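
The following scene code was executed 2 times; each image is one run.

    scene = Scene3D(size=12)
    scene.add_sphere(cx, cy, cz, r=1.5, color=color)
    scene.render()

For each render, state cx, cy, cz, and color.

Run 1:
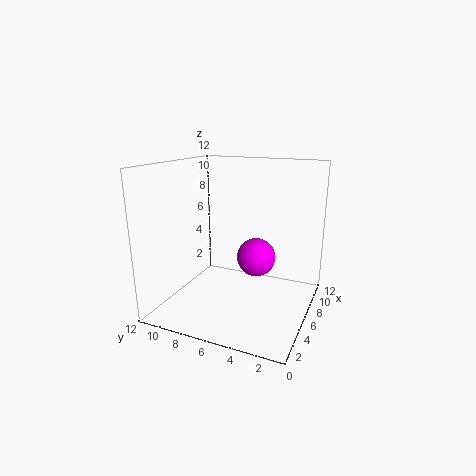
cx = 5, cy = 4, cz = 5, color = 'magenta'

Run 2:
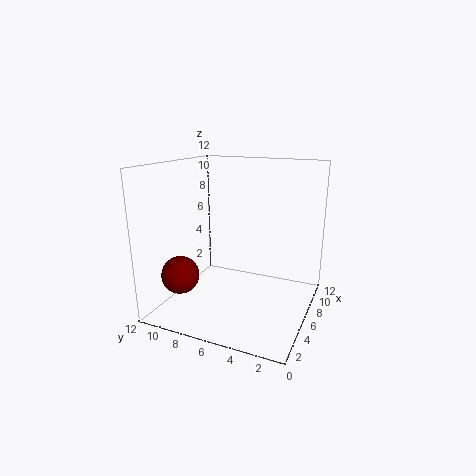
cx = 2.5, cy = 9.5, cz = 3.5, color = 'maroon'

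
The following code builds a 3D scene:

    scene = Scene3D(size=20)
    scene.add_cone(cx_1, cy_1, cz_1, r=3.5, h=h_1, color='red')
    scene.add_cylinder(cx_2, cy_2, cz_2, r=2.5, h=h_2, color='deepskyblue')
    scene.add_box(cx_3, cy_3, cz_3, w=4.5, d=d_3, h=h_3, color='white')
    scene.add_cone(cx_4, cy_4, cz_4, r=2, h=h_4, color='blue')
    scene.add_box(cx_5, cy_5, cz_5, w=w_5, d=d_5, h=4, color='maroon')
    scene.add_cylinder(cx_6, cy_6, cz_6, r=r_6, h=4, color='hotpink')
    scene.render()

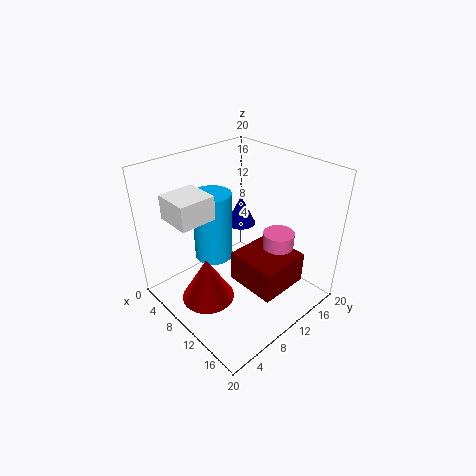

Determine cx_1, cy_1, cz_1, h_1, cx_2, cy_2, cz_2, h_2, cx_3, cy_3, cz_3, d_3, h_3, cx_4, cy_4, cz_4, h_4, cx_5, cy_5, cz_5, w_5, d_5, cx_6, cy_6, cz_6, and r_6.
cx_1 = 10.5; cy_1 = 4; cz_1 = 3.5; h_1 = 6; cx_2 = 9; cy_2 = 6.5; cz_2 = 8.5; h_2 = 9; cx_3 = 7; cy_3 = 0.5; cz_3 = 15.5; d_3 = 4.5; h_3 = 3; cx_4 = 9; cy_4 = 11.5; cz_4 = 11.5; h_4 = 4; cx_5 = 12.5; cy_5 = 6.5; cz_5 = 6.5; w_5 = 6.5; d_5 = 6.5; cx_6 = 15.5; cy_6 = 12; cz_6 = 8.5; r_6 = 2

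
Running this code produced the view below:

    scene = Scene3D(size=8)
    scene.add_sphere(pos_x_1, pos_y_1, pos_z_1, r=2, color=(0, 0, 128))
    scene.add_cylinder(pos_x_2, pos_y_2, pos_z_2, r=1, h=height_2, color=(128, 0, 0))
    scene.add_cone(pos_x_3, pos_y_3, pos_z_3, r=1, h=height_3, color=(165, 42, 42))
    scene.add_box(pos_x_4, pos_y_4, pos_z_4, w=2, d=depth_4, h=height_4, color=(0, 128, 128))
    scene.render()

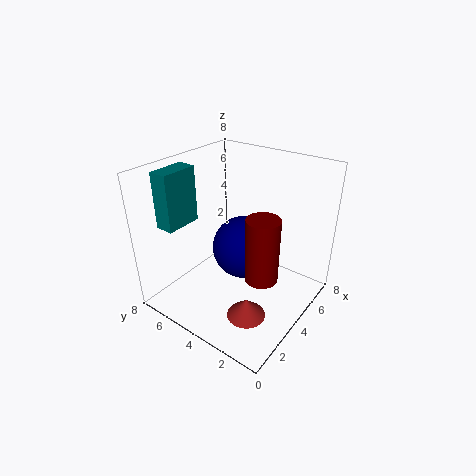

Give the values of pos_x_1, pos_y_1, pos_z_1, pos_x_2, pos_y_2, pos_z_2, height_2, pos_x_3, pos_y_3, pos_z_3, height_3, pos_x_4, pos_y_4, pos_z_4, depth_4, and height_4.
pos_x_1 = 6, pos_y_1 = 5, pos_z_1 = 2, pos_x_2 = 5, pos_y_2 = 3, pos_z_2 = 1, height_2 = 4, pos_x_3 = 2, pos_y_3 = 2, pos_z_3 = 1, height_3 = 1, pos_x_4 = 1, pos_y_4 = 6, pos_z_4 = 5, depth_4 = 1, height_4 = 3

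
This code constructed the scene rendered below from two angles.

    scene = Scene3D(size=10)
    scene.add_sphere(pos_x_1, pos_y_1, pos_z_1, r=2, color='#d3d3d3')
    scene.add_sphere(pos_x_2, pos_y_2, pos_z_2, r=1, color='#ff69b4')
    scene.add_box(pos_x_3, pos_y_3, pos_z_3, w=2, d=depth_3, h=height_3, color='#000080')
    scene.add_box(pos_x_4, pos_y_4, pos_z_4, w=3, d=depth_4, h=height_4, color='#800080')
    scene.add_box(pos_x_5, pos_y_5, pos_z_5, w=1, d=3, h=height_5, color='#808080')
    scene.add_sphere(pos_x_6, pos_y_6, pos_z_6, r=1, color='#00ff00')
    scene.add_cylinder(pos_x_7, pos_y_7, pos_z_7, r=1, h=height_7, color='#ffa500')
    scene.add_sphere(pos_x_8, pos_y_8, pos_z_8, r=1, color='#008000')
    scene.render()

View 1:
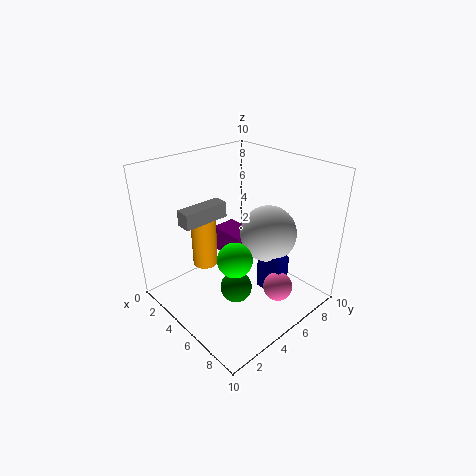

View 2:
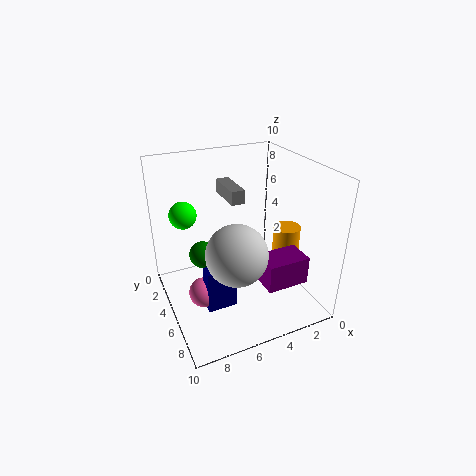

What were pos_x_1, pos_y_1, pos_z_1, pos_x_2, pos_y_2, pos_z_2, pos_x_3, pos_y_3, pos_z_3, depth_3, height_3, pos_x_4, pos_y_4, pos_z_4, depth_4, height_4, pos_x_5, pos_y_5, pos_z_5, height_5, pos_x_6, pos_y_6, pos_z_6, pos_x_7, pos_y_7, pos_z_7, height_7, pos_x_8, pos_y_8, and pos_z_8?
pos_x_1 = 6; pos_y_1 = 7; pos_z_1 = 5; pos_x_2 = 8; pos_y_2 = 6; pos_z_2 = 2; pos_x_3 = 6; pos_y_3 = 6; pos_z_3 = 1; depth_3 = 1; height_3 = 3; pos_x_4 = 1; pos_y_4 = 6; pos_z_4 = 2; depth_4 = 2; height_4 = 2; pos_x_5 = 4; pos_y_5 = 1; pos_z_5 = 7; height_5 = 1; pos_x_6 = 8; pos_y_6 = 2; pos_z_6 = 6; pos_x_7 = 1; pos_y_7 = 5; pos_z_7 = 1; height_7 = 4; pos_x_8 = 7; pos_y_8 = 3; pos_z_8 = 3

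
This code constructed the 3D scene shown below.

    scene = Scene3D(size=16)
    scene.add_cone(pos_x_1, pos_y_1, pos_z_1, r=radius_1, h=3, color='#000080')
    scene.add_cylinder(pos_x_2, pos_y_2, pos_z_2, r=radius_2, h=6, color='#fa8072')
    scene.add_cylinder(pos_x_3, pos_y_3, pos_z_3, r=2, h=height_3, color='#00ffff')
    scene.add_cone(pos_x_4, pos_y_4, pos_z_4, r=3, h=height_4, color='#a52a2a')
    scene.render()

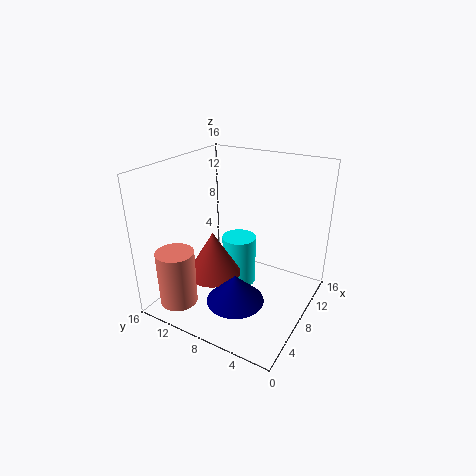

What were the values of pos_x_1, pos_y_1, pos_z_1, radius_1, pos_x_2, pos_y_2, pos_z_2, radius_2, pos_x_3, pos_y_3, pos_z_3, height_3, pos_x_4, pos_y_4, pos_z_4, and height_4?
pos_x_1 = 4
pos_y_1 = 6
pos_z_1 = 3
radius_1 = 3
pos_x_2 = 2
pos_y_2 = 12
pos_z_2 = 2
radius_2 = 2
pos_x_3 = 10
pos_y_3 = 9
pos_z_3 = 1
height_3 = 6
pos_x_4 = 6
pos_y_4 = 10
pos_z_4 = 4
height_4 = 5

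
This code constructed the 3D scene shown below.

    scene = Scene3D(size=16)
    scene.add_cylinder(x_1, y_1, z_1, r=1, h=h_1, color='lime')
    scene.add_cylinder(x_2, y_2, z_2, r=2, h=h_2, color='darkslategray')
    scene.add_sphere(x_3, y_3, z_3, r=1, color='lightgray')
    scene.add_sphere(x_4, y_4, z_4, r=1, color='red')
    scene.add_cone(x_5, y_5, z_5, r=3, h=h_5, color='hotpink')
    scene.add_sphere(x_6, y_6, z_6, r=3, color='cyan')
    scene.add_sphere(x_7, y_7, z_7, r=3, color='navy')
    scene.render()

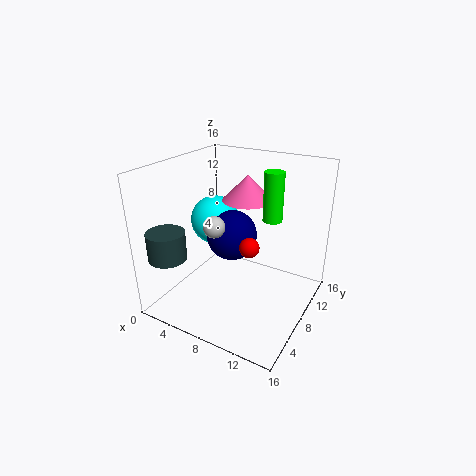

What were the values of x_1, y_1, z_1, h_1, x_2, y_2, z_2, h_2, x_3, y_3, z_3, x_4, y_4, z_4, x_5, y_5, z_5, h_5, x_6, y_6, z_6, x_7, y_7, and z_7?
x_1 = 12
y_1 = 8
z_1 = 11
h_1 = 5
x_2 = 3
y_2 = 2
z_2 = 7
h_2 = 3
x_3 = 9
y_3 = 2
z_3 = 12
x_4 = 11
y_4 = 5
z_4 = 9
x_5 = 7
y_5 = 12
z_5 = 11
h_5 = 3
x_6 = 3
y_6 = 11
z_6 = 8
x_7 = 6
y_7 = 10
z_7 = 7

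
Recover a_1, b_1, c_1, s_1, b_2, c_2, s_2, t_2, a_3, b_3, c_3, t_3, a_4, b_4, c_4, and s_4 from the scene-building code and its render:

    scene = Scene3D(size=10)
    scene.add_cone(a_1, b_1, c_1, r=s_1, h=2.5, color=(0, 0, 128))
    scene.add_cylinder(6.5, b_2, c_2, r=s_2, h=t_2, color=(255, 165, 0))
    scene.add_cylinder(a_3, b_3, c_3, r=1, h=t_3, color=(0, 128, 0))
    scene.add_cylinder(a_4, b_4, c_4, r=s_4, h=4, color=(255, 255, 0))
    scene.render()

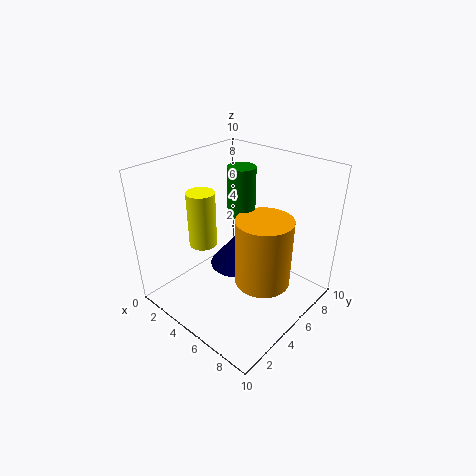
a_1 = 4, b_1 = 6, c_1 = 2, s_1 = 2, b_2 = 6, c_2 = 1.5, s_2 = 2, t_2 = 5, a_3 = 4, b_3 = 6.5, c_3 = 6, t_3 = 3.5, a_4 = 2.5, b_4 = 4, c_4 = 4, s_4 = 1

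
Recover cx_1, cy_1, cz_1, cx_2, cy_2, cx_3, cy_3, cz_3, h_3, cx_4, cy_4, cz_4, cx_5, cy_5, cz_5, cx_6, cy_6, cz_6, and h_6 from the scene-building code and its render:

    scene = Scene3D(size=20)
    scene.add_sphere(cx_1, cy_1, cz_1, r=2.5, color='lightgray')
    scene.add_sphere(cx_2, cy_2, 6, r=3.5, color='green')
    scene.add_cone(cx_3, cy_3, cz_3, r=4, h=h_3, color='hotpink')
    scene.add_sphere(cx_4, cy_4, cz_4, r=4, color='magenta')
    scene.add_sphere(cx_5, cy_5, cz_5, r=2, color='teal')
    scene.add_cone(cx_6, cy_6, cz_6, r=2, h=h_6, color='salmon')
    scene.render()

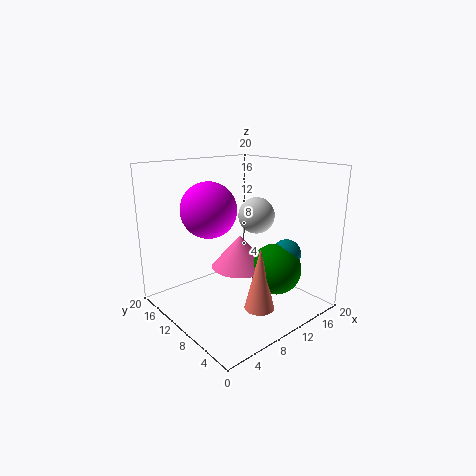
cx_1 = 12.5; cy_1 = 9; cz_1 = 13; cx_2 = 13; cy_2 = 5.5; cx_3 = 10; cy_3 = 9.5; cz_3 = 6; h_3 = 4.5; cx_4 = 8; cy_4 = 14; cz_4 = 13.5; cx_5 = 14.5; cy_5 = 5; cz_5 = 8; cx_6 = 9.5; cy_6 = 5; cz_6 = 1.5; h_6 = 8.5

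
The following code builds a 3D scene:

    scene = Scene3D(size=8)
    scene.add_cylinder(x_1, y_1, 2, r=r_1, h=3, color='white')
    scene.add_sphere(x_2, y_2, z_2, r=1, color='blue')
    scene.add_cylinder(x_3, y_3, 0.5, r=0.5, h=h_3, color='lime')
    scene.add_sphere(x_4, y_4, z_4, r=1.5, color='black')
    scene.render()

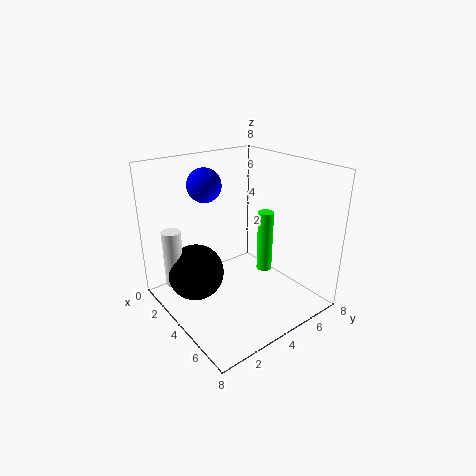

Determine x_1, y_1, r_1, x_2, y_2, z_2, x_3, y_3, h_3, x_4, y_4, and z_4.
x_1 = 3
y_1 = 0.5
r_1 = 0.5
x_2 = 1.5
y_2 = 3.5
z_2 = 6.5
x_3 = 3
y_3 = 7
h_3 = 4
x_4 = 3.5
y_4 = 1.5
z_4 = 2.5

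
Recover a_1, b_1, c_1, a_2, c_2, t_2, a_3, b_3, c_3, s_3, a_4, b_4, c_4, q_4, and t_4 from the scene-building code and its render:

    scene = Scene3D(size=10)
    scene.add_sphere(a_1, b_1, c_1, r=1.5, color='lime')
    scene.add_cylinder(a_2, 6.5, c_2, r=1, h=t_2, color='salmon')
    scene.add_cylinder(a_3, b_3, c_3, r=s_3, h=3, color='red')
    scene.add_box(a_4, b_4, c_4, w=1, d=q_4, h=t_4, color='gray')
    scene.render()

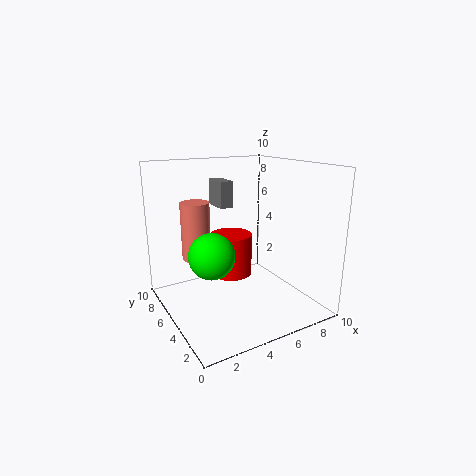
a_1 = 2.5, b_1 = 4, c_1 = 4.5, a_2 = 2.5, c_2 = 3.5, t_2 = 4, a_3 = 5, b_3 = 6, c_3 = 2, s_3 = 1.5, a_4 = 5, b_4 = 7.5, c_4 = 6.5, q_4 = 2, t_4 = 2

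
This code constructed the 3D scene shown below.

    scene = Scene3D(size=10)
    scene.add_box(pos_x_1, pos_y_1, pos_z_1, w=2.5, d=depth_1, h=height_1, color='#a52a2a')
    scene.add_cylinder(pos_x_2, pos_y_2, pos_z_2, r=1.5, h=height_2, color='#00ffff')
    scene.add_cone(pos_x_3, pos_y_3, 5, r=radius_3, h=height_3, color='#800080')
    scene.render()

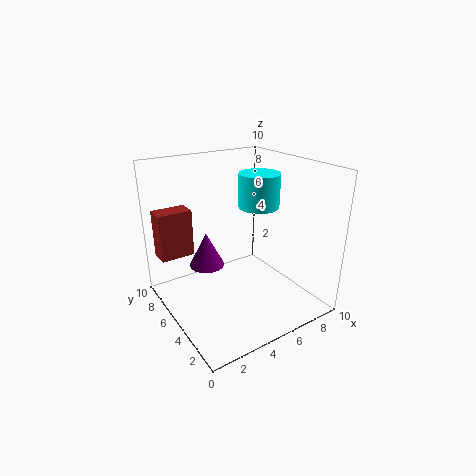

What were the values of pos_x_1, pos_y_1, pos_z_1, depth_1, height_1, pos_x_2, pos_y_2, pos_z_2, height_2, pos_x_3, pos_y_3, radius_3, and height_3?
pos_x_1 = 0.5
pos_y_1 = 8
pos_z_1 = 3
depth_1 = 1.5
height_1 = 3.5
pos_x_2 = 7.5
pos_y_2 = 6
pos_z_2 = 6.5
height_2 = 2.5
pos_x_3 = 1.5
pos_y_3 = 3
radius_3 = 1
height_3 = 2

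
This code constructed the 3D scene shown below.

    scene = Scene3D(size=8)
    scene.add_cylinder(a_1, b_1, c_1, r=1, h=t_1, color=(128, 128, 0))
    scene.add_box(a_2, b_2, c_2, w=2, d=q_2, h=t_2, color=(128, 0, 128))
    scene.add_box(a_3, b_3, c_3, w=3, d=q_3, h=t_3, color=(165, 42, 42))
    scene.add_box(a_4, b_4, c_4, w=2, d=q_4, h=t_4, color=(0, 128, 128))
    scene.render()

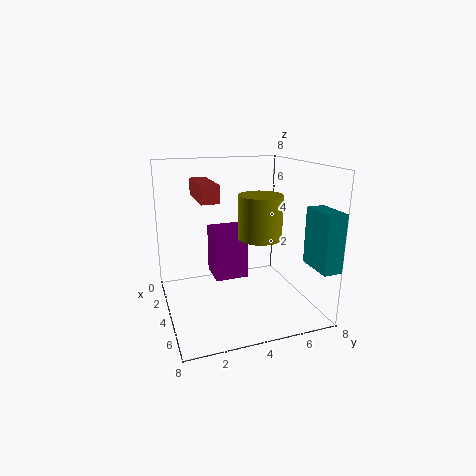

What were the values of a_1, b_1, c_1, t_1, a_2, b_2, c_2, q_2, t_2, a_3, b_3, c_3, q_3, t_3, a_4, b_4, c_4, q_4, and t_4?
a_1 = 7
b_1 = 4
c_1 = 5
t_1 = 2
a_2 = 1
b_2 = 3
c_2 = 1
q_2 = 2
t_2 = 3
a_3 = 1
b_3 = 2
c_3 = 6
q_3 = 1
t_3 = 1
a_4 = 6
b_4 = 7
c_4 = 3
q_4 = 1
t_4 = 3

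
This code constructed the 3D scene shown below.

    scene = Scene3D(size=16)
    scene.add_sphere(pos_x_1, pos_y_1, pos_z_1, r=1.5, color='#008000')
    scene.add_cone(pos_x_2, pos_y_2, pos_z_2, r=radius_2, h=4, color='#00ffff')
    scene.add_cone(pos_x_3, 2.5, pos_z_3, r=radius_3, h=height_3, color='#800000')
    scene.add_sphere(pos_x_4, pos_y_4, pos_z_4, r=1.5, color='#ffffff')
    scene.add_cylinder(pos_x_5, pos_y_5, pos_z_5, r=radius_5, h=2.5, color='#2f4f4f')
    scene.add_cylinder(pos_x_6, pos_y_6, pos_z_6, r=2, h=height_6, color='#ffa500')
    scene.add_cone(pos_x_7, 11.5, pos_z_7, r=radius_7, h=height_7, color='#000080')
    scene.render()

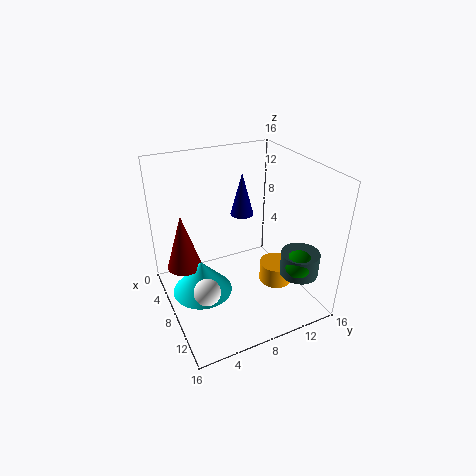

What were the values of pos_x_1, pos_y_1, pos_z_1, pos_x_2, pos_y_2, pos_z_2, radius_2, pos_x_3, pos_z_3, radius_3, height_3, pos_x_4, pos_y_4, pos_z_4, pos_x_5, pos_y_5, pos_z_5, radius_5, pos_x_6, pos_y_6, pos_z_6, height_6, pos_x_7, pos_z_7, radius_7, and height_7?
pos_x_1 = 14; pos_y_1 = 12; pos_z_1 = 7; pos_x_2 = 6.5; pos_y_2 = 4; pos_z_2 = 1; radius_2 = 3.5; pos_x_3 = 5; pos_z_3 = 4; radius_3 = 2; height_3 = 6.5; pos_x_4 = 9.5; pos_y_4 = 3.5; pos_z_4 = 3; pos_x_5 = 13.5; pos_y_5 = 12.5; pos_z_5 = 5.5; radius_5 = 2; pos_x_6 = 8.5; pos_y_6 = 13; pos_z_6 = 1; height_6 = 2.5; pos_x_7 = 2; pos_z_7 = 7.5; radius_7 = 1.5; height_7 = 5.5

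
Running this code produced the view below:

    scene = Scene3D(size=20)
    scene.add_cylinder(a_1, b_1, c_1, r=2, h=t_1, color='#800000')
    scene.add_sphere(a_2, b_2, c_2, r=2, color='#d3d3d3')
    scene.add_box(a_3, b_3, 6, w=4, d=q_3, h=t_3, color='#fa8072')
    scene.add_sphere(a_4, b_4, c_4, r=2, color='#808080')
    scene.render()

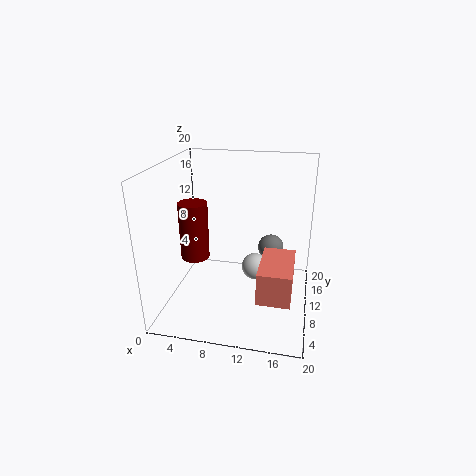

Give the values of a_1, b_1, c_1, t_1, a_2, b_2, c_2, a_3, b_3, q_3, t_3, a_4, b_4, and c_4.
a_1 = 4
b_1 = 9
c_1 = 7
t_1 = 8
a_2 = 12
b_2 = 13
c_2 = 4
a_3 = 14
b_3 = 1
q_3 = 7
t_3 = 4
a_4 = 14
b_4 = 16
c_4 = 6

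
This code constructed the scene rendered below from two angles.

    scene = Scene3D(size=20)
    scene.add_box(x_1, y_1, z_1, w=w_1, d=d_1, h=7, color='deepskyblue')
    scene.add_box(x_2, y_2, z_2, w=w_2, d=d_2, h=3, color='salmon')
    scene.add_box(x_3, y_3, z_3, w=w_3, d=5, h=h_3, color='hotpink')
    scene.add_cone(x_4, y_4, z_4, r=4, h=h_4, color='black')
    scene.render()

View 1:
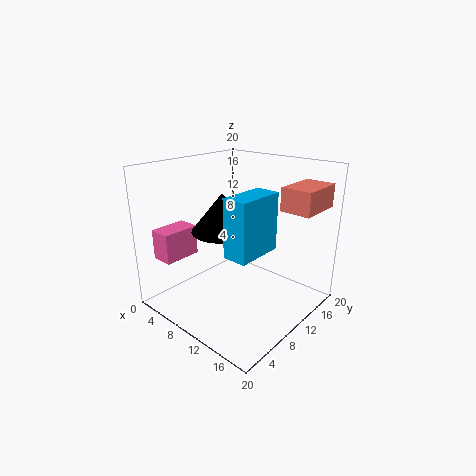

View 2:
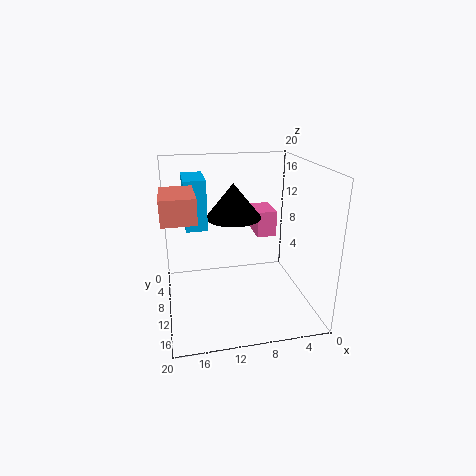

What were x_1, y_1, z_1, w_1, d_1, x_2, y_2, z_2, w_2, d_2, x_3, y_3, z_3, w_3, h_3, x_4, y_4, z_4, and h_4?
x_1 = 14
y_1 = 3
z_1 = 11
w_1 = 3
d_1 = 6
x_2 = 16
y_2 = 11
z_2 = 15
w_2 = 4
d_2 = 6
x_3 = 3
y_3 = 1
z_3 = 8
w_3 = 3
h_3 = 4
x_4 = 10
y_4 = 7
z_4 = 12
h_4 = 5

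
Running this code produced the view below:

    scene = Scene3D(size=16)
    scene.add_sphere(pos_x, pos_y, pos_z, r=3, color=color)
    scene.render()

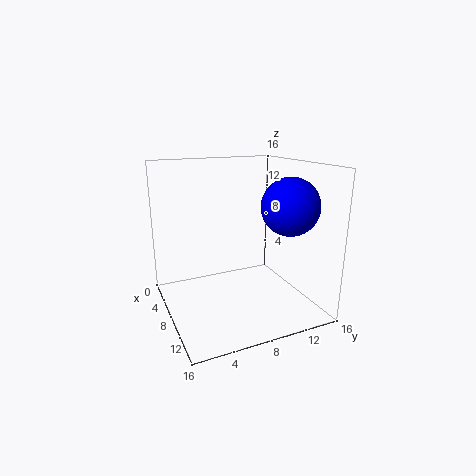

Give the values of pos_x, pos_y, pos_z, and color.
pos_x = 12, pos_y = 12, pos_z = 12, color = 'blue'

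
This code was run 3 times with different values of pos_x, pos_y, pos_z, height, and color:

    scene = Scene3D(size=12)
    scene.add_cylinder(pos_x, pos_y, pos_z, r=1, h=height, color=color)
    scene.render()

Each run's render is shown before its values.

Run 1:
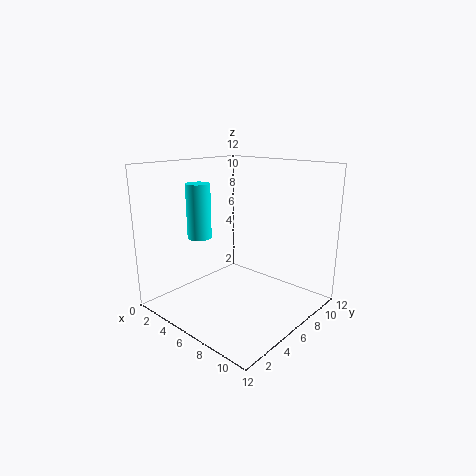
pos_x = 3.5, pos_y = 4, pos_z = 6, height = 4.5, color = 'cyan'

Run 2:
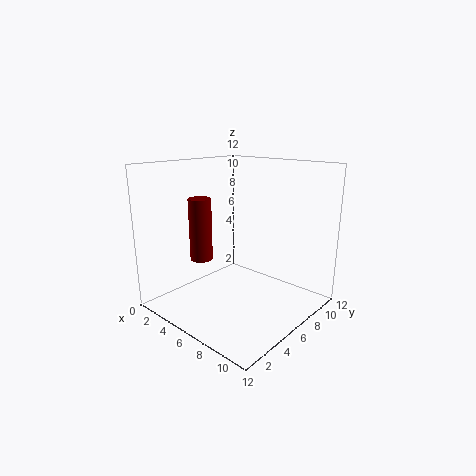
pos_x = 2.5, pos_y = 5, pos_z = 3.5, height = 5.5, color = 'maroon'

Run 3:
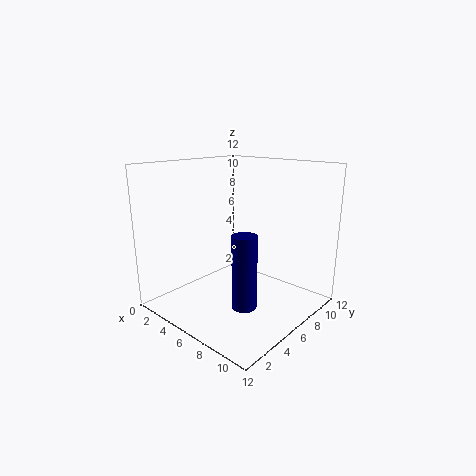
pos_x = 8, pos_y = 4.5, pos_z = 1, height = 6, color = 'navy'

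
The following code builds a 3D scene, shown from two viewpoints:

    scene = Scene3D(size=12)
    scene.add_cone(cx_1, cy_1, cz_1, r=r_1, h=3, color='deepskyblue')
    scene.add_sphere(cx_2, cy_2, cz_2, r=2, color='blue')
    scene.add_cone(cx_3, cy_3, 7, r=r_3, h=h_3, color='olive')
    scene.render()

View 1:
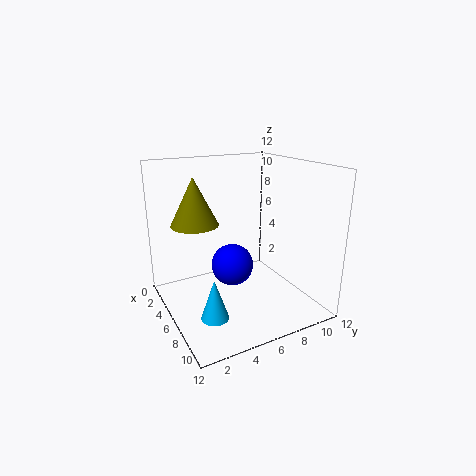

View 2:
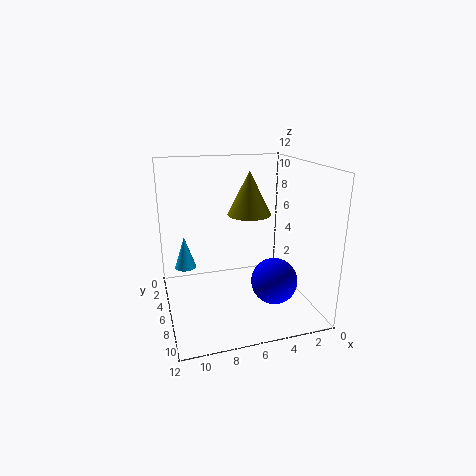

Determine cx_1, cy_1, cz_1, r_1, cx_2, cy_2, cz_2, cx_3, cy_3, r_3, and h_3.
cx_1 = 10, cy_1 = 2, cz_1 = 2, r_1 = 1, cx_2 = 3, cy_2 = 7, cz_2 = 2, cx_3 = 4, cy_3 = 3, r_3 = 2, h_3 = 4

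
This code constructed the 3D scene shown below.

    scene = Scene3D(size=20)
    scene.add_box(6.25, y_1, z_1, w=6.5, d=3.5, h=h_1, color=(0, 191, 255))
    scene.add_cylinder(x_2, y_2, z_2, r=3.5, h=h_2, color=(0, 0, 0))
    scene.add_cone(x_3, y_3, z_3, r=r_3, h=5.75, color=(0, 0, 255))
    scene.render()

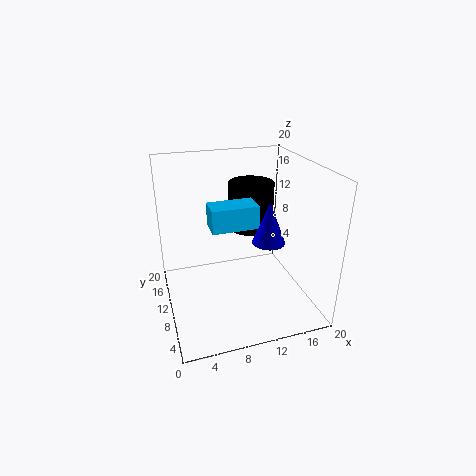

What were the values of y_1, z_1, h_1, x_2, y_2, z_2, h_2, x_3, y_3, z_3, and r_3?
y_1 = 9, z_1 = 11.5, h_1 = 3.25, x_2 = 14, y_2 = 16, z_2 = 8.5, h_2 = 7.25, x_3 = 13.75, y_3 = 8, z_3 = 9.75, r_3 = 2.25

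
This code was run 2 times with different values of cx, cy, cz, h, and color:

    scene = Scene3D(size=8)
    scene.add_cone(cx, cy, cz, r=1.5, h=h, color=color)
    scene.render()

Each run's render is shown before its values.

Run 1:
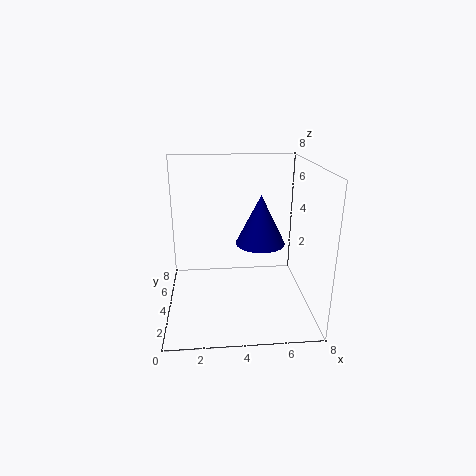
cx = 5.5
cy = 5.5
cz = 3
h = 3
color = 'navy'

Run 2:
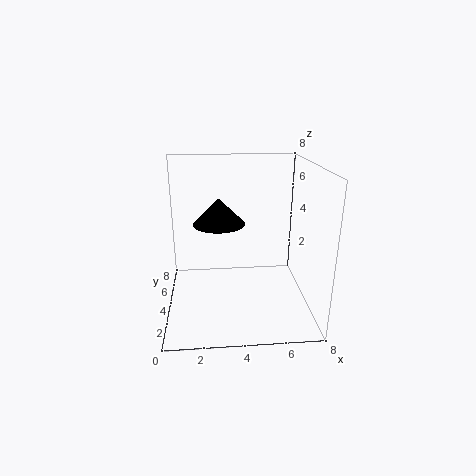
cx = 3
cy = 5
cz = 4.5
h = 1.5
color = 'black'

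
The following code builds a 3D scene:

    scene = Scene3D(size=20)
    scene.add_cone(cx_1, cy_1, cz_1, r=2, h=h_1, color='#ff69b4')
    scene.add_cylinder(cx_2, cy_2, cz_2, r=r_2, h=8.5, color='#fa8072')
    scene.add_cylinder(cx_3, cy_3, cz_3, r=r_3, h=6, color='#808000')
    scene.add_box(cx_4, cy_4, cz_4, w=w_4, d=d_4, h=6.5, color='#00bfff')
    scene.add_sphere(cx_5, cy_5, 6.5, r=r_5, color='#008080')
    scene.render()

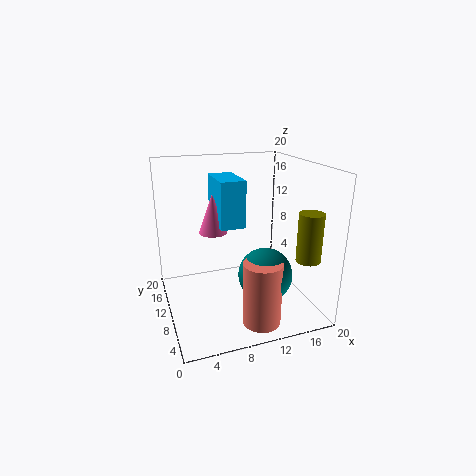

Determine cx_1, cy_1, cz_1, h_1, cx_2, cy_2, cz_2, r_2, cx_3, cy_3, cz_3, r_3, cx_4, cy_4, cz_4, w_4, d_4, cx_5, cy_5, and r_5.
cx_1 = 7; cy_1 = 12; cz_1 = 10.5; h_1 = 5.5; cx_2 = 11; cy_2 = 3.5; cz_2 = 0.5; r_2 = 2.5; cx_3 = 16; cy_3 = 1.5; cz_3 = 9.5; r_3 = 1.5; cx_4 = 7.5; cy_4 = 9.5; cz_4 = 11.5; w_4 = 3.5; d_4 = 6.5; cx_5 = 12; cy_5 = 5; r_5 = 3.5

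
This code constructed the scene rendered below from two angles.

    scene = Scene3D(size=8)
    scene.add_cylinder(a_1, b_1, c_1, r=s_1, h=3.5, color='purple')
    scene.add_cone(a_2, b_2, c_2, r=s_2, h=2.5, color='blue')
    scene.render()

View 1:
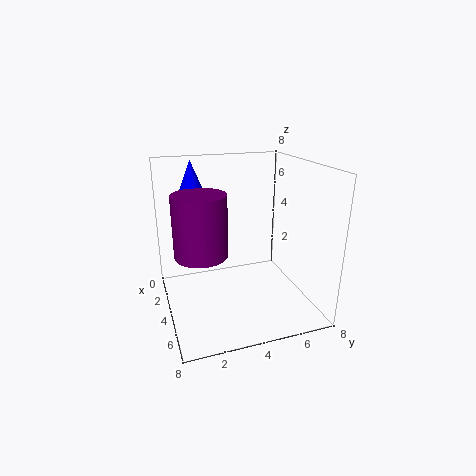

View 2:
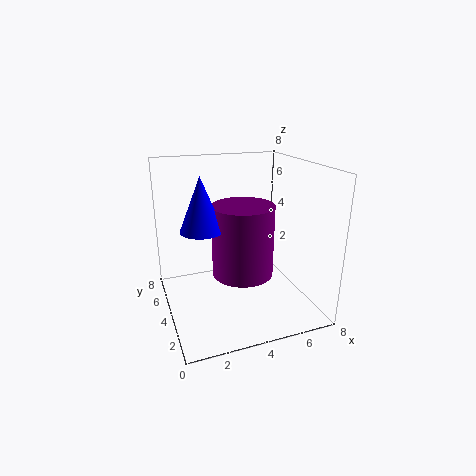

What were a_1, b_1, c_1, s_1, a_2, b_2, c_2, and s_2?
a_1 = 3.5
b_1 = 2
c_1 = 3
s_1 = 1.5
a_2 = 1.5
b_2 = 2
c_2 = 5.5
s_2 = 1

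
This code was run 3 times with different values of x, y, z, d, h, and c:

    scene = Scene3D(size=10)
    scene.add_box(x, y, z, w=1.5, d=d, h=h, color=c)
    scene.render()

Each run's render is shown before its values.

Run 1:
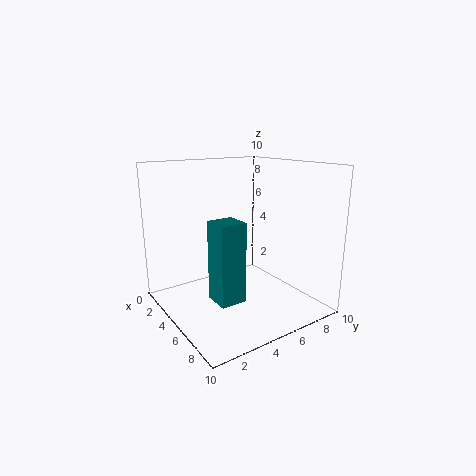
x = 8, y = 1, z = 3, d = 1.5, h = 4.5, c = 'teal'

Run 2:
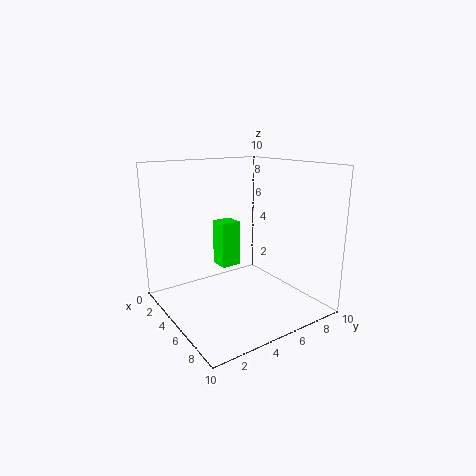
x = 1.5, y = 5, z = 2, d = 1.5, h = 3.5, c = 'lime'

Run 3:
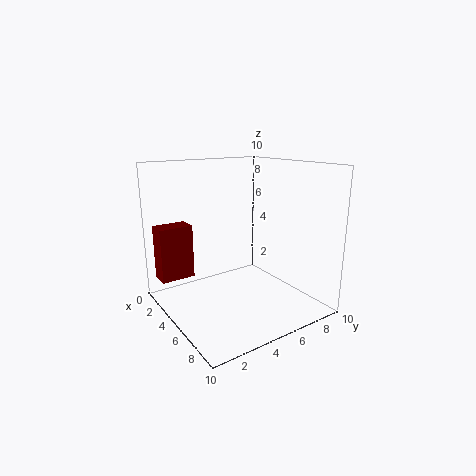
x = 0.5, y = 0.5, z = 1.5, d = 2.5, h = 4, c = 'maroon'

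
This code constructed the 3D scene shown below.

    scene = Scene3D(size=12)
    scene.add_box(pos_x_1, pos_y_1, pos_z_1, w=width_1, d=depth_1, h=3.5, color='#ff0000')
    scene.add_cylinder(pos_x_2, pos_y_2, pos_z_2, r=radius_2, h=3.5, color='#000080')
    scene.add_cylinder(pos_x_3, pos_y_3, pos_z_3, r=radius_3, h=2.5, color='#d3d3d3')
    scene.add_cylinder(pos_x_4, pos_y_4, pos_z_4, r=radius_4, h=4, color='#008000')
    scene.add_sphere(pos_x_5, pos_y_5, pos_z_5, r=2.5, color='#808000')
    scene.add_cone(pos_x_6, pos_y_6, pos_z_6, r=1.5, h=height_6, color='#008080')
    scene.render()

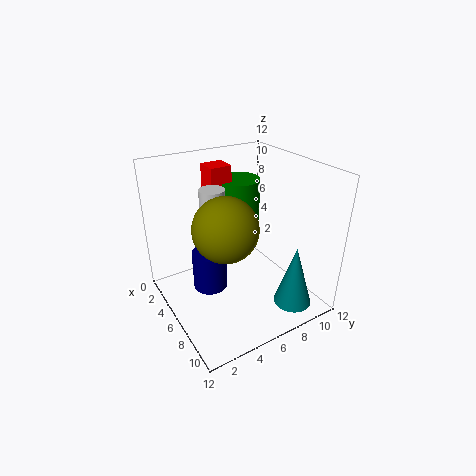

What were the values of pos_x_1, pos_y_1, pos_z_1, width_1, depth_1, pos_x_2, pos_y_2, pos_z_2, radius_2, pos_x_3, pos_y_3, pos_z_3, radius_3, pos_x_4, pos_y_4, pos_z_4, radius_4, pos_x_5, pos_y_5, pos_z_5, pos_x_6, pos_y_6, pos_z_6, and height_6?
pos_x_1 = 0.5
pos_y_1 = 5.5
pos_z_1 = 7.5
width_1 = 2
depth_1 = 2
pos_x_2 = 4.5
pos_y_2 = 4
pos_z_2 = 1
radius_2 = 1.5
pos_x_3 = 5.5
pos_y_3 = 4
pos_z_3 = 8
radius_3 = 1
pos_x_4 = 2
pos_y_4 = 8.5
pos_z_4 = 5.5
radius_4 = 2
pos_x_5 = 7.5
pos_y_5 = 4
pos_z_5 = 8
pos_x_6 = 10.5
pos_y_6 = 8.5
pos_z_6 = 1.5
height_6 = 5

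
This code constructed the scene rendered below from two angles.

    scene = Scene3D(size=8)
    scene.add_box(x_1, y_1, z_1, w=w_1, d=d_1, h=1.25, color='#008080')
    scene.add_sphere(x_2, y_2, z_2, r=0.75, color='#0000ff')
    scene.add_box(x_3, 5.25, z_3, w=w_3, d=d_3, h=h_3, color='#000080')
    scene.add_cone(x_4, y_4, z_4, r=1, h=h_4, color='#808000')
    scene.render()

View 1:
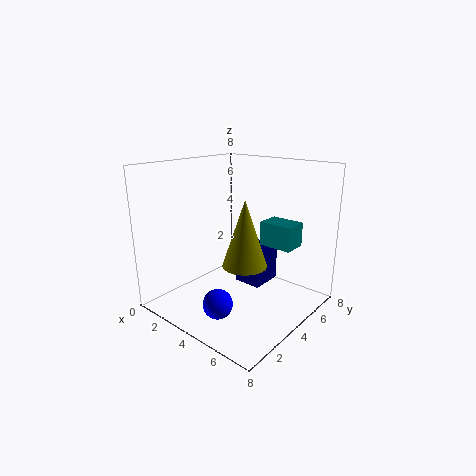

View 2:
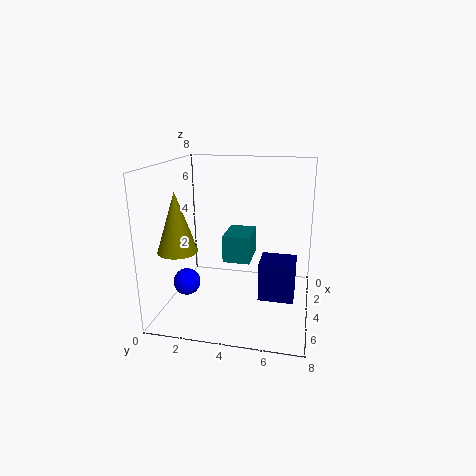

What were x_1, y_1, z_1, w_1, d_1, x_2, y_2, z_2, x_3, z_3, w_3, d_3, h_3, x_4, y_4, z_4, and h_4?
x_1 = 5.5, y_1 = 4, z_1 = 4, w_1 = 1.75, d_1 = 1.25, x_2 = 5, y_2 = 1.25, z_2 = 1.5, x_3 = 2.75, z_3 = 0.5, w_3 = 1.75, d_3 = 2, h_3 = 2.25, x_4 = 6.5, y_4 = 1.5, z_4 = 4, h_4 = 3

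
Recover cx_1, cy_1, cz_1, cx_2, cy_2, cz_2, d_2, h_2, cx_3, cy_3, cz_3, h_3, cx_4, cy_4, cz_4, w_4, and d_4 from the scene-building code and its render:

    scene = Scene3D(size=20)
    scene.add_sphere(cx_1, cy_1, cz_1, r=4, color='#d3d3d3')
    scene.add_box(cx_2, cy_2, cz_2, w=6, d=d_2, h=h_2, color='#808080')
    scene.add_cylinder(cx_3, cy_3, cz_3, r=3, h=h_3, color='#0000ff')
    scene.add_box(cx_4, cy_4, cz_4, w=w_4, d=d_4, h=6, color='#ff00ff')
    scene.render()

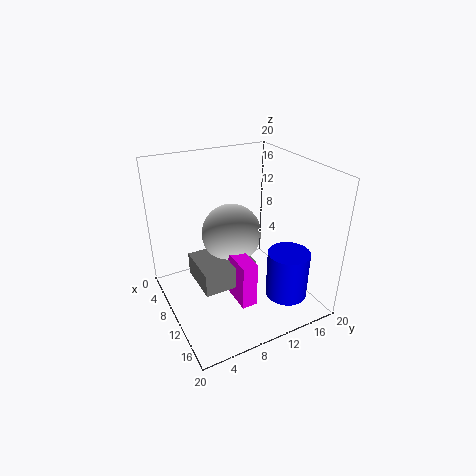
cx_1 = 10; cy_1 = 9; cz_1 = 11; cx_2 = 9; cy_2 = 3; cz_2 = 6; d_2 = 7; h_2 = 3; cx_3 = 14; cy_3 = 16; cz_3 = 1; h_3 = 7; cx_4 = 12; cy_4 = 7; cz_4 = 4; w_4 = 5; d_4 = 2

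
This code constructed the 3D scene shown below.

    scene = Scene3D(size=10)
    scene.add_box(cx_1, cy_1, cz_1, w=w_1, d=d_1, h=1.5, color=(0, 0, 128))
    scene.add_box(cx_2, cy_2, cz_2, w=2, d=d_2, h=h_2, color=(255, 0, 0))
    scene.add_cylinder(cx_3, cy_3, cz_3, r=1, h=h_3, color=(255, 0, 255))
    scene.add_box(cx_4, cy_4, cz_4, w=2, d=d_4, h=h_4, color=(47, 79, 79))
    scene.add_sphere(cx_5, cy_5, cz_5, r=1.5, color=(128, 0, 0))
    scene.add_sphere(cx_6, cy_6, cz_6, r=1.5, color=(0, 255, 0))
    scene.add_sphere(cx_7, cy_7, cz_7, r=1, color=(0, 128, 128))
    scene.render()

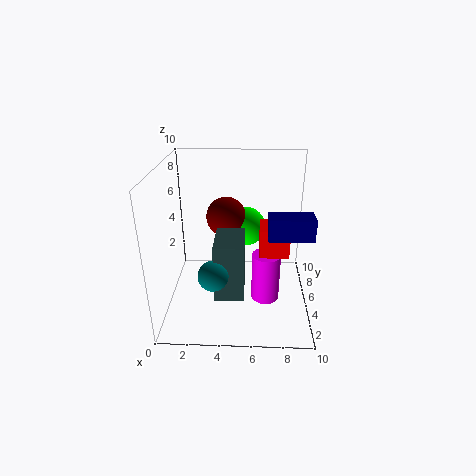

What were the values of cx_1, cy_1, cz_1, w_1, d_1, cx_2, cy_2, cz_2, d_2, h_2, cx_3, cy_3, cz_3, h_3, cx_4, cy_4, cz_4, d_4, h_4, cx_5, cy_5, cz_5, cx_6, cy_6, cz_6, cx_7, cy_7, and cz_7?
cx_1 = 7
cy_1 = 3.5
cz_1 = 5.5
w_1 = 3
d_1 = 1.5
cx_2 = 6.5
cy_2 = 4
cz_2 = 4
d_2 = 2
h_2 = 2
cx_3 = 7
cy_3 = 4.5
cz_3 = 0.5
h_3 = 3.5
cx_4 = 3.5
cy_4 = 2.5
cz_4 = 1.5
d_4 = 3
h_4 = 4
cx_5 = 4
cy_5 = 7.5
cz_5 = 5.5
cx_6 = 5.5
cy_6 = 8
cz_6 = 4.5
cx_7 = 3.5
cy_7 = 2.5
cz_7 = 3.5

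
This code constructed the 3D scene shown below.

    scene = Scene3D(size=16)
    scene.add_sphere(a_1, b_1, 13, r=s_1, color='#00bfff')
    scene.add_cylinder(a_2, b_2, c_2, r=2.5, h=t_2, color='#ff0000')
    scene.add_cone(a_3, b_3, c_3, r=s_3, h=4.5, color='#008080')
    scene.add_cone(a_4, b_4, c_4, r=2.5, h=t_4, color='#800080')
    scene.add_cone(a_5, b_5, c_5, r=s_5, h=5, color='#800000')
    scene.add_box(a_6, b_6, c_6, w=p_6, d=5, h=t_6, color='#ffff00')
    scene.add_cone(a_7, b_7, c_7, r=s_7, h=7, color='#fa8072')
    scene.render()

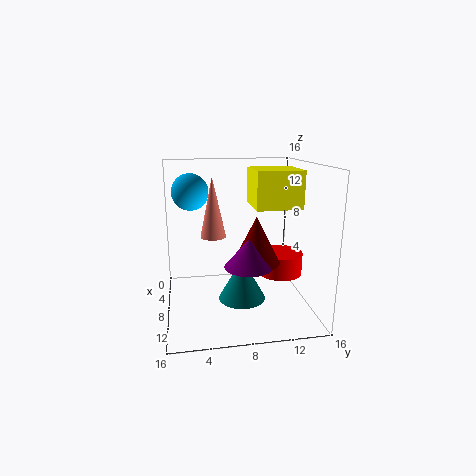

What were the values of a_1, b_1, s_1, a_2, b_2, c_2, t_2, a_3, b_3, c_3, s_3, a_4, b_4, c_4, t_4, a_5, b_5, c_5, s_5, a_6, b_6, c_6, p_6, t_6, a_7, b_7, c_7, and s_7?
a_1 = 6.5, b_1 = 3, s_1 = 2, a_2 = 8, b_2 = 13, c_2 = 3.5, t_2 = 2.5, a_3 = 10.5, b_3 = 8, c_3 = 2, s_3 = 2.5, a_4 = 11.5, b_4 = 8.5, c_4 = 6, t_4 = 3, a_5 = 10.5, b_5 = 9.5, c_5 = 6, s_5 = 2.5, a_6 = 5.5, b_6 = 9.5, c_6 = 11.5, p_6 = 5, t_6 = 4, a_7 = 5.5, b_7 = 5.5, c_7 = 7.5, s_7 = 1.5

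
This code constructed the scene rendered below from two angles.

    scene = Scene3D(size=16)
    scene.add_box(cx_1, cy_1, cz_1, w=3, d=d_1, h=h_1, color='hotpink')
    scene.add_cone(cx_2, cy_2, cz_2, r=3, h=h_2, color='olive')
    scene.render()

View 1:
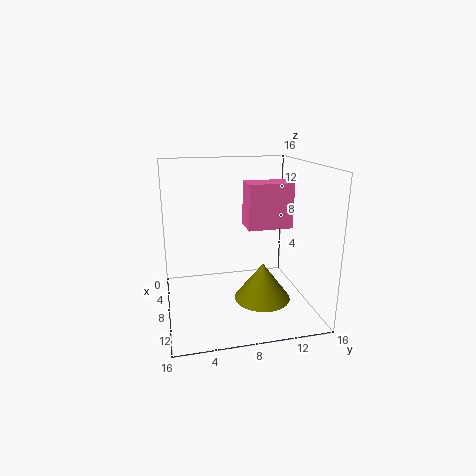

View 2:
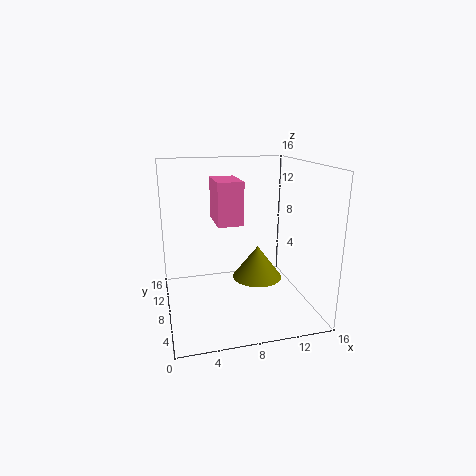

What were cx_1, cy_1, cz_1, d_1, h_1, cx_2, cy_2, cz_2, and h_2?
cx_1 = 6; cy_1 = 9; cz_1 = 9; d_1 = 5; h_1 = 5; cx_2 = 11; cy_2 = 10; cz_2 = 2; h_2 = 4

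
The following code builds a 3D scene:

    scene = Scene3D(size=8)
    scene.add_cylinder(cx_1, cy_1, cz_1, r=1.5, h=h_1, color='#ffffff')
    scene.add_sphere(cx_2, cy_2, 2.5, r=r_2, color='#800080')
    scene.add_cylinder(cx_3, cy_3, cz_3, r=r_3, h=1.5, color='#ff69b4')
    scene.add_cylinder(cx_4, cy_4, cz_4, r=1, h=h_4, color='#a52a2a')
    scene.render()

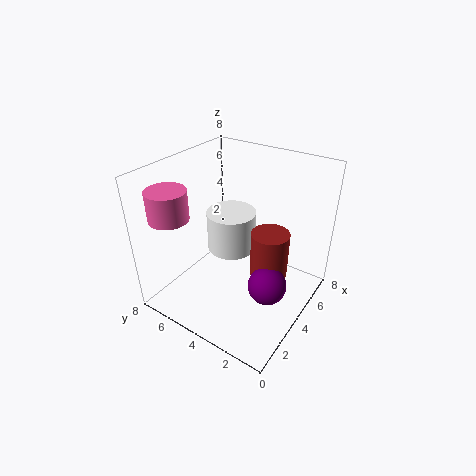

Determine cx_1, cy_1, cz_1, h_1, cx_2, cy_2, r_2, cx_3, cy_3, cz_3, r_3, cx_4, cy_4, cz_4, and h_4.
cx_1 = 5.5
cy_1 = 5.5
cz_1 = 2
h_1 = 2.5
cx_2 = 3
cy_2 = 1.5
r_2 = 1
cx_3 = 1
cy_3 = 6
cz_3 = 6
r_3 = 1
cx_4 = 4
cy_4 = 2
cz_4 = 2.5
h_4 = 2.5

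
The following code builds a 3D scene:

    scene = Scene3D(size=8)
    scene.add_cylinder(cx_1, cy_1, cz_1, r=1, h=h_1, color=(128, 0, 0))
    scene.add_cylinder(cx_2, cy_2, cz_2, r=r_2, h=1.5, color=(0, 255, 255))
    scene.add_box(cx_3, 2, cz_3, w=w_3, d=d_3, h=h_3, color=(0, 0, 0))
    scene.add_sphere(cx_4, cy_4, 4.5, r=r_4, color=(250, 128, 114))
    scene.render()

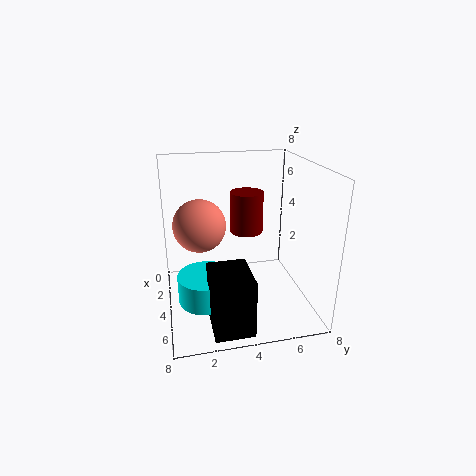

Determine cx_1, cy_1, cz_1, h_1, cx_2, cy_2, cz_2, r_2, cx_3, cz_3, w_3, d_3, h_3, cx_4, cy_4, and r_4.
cx_1 = 2, cy_1 = 5, cz_1 = 3.5, h_1 = 2.5, cx_2 = 5, cy_2 = 2, cz_2 = 1, r_2 = 1.5, cx_3 = 5.5, cz_3 = 0.5, w_3 = 2.5, d_3 = 2, h_3 = 3, cx_4 = 3, cy_4 = 2, r_4 = 1.5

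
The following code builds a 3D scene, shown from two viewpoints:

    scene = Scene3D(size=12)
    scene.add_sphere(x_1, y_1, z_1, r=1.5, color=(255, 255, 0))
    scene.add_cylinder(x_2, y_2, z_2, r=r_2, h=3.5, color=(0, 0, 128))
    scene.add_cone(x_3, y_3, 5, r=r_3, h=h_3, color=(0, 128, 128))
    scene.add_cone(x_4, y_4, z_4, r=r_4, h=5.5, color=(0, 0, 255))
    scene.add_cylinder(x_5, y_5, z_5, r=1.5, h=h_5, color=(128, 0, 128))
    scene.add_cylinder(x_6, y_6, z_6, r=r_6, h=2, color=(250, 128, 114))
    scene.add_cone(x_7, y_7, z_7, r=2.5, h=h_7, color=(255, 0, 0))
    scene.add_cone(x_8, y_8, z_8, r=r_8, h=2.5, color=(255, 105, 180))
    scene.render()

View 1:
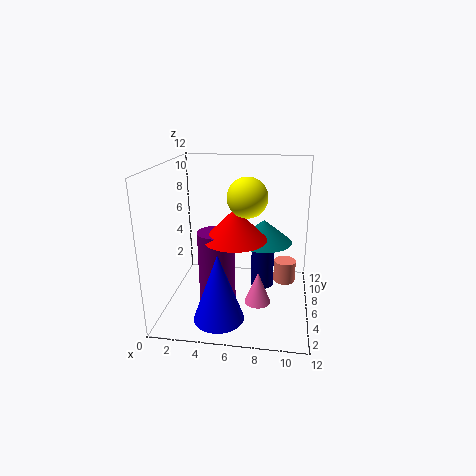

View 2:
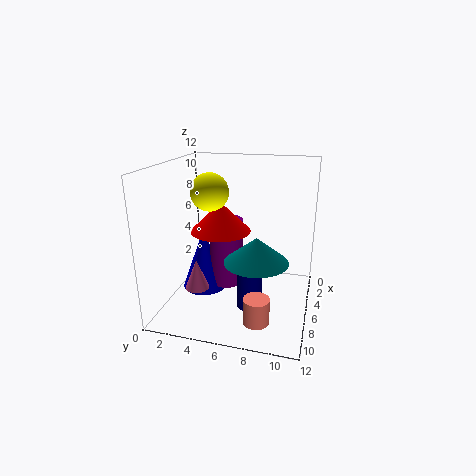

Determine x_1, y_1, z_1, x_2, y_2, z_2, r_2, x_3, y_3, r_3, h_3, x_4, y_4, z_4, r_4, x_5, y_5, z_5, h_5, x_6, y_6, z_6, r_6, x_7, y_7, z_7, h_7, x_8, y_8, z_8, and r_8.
x_1 = 7
y_1 = 4
z_1 = 10
x_2 = 8
y_2 = 7.5
z_2 = 1
r_2 = 1
x_3 = 8
y_3 = 8
r_3 = 2.5
h_3 = 2
x_4 = 5
y_4 = 2.5
z_4 = 0.5
r_4 = 2
x_5 = 4.5
y_5 = 4.5
z_5 = 1
h_5 = 6
x_6 = 10
y_6 = 8.5
z_6 = 1
r_6 = 1
x_7 = 6
y_7 = 4.5
z_7 = 6.5
h_7 = 2.5
x_8 = 8
y_8 = 3
z_8 = 2
r_8 = 1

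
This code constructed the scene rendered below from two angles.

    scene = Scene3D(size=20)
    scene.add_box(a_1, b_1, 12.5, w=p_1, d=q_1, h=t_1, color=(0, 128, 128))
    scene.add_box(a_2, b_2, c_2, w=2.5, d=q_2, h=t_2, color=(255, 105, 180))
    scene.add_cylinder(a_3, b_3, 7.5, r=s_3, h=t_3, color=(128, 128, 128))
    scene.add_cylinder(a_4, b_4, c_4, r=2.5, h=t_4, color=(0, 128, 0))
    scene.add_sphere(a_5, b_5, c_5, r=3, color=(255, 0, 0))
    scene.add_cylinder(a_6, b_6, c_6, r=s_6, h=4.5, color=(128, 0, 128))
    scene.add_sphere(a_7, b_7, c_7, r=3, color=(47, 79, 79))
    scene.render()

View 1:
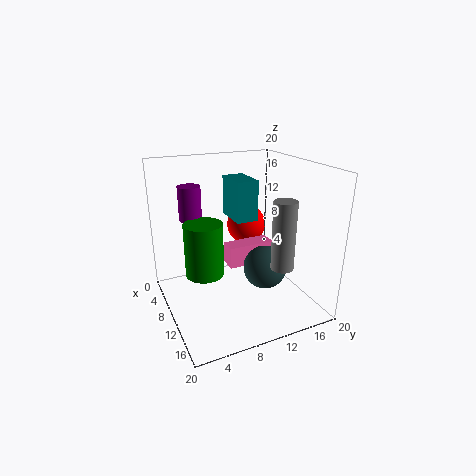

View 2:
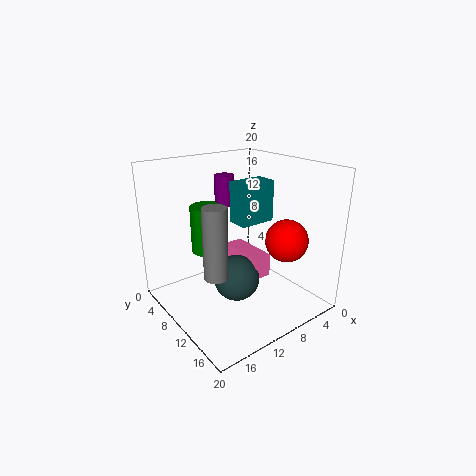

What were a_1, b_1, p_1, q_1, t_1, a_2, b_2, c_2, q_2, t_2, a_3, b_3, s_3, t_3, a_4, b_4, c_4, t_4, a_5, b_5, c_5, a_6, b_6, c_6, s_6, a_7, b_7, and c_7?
a_1 = 6, b_1 = 9.5, p_1 = 5, q_1 = 3, t_1 = 5.5, a_2 = 8.5, b_2 = 8.5, c_2 = 6, q_2 = 6.5, t_2 = 3, a_3 = 16, b_3 = 13.5, s_3 = 1.5, t_3 = 9, a_4 = 11.5, b_4 = 4.5, c_4 = 6.5, t_4 = 7, a_5 = 4.5, b_5 = 14, c_5 = 9.5, a_6 = 8, b_6 = 4, c_6 = 13, s_6 = 1.5, a_7 = 12.5, b_7 = 13, c_7 = 6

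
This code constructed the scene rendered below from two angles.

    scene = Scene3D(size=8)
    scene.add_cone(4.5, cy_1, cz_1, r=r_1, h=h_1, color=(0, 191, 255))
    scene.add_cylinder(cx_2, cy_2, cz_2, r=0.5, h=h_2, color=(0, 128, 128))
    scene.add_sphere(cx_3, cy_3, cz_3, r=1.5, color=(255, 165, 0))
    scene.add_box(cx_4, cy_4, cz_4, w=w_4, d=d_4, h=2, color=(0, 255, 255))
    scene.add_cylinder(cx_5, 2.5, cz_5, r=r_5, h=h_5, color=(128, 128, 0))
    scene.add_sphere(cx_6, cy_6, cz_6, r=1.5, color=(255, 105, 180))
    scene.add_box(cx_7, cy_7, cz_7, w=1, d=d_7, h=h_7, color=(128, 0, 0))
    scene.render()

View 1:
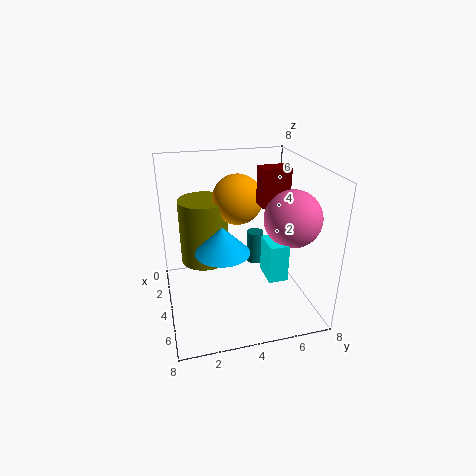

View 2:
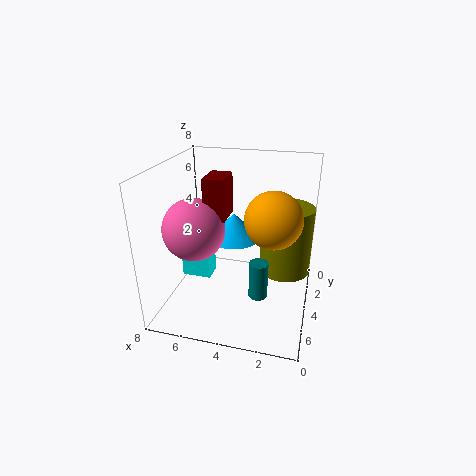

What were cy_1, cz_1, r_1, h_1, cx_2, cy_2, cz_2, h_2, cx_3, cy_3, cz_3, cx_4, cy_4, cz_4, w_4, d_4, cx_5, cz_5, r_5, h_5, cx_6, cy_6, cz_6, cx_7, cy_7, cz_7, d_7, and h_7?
cy_1 = 3, cz_1 = 3.5, r_1 = 1.5, h_1 = 1.5, cx_2 = 2.5, cy_2 = 5.5, cz_2 = 1.5, h_2 = 2, cx_3 = 2, cy_3 = 4.5, cz_3 = 5.5, cx_4 = 5, cy_4 = 5, cz_4 = 2.5, w_4 = 1.5, d_4 = 1, cx_5 = 1.5, cz_5 = 1.5, r_5 = 1.5, h_5 = 4, cx_6 = 5.5, cy_6 = 6.5, cz_6 = 5.5, cx_7 = 4, cy_7 = 5, cz_7 = 6, d_7 = 1.5, h_7 = 2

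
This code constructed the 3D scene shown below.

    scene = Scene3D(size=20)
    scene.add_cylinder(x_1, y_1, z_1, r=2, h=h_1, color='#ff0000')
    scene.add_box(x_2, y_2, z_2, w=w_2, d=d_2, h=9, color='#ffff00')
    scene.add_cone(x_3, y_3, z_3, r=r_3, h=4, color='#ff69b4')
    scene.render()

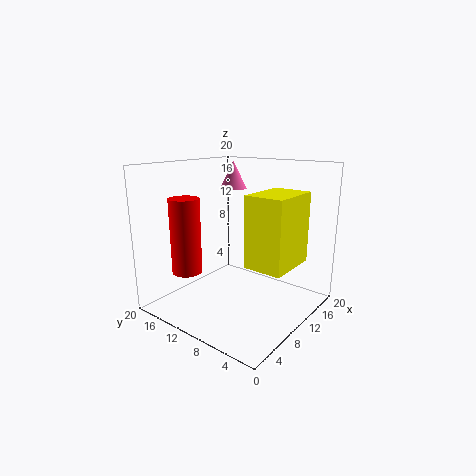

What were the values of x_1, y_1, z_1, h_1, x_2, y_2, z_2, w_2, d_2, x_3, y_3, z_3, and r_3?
x_1 = 4
y_1 = 14
z_1 = 6
h_1 = 10
x_2 = 6
y_2 = 1
z_2 = 8
w_2 = 7
d_2 = 5
x_3 = 14
y_3 = 14
z_3 = 16
r_3 = 2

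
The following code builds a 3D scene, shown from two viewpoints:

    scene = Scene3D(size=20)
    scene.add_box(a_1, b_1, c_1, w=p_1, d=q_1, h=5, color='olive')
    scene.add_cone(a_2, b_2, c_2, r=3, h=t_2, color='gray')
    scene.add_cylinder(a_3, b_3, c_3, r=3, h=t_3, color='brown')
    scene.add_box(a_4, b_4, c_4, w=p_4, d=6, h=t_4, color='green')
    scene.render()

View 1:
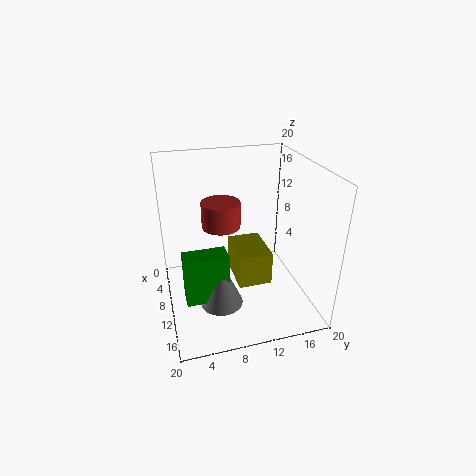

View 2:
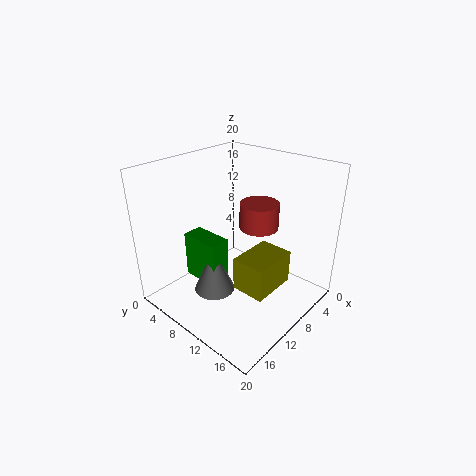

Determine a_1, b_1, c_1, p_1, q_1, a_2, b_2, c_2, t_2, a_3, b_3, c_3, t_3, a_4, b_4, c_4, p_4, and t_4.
a_1 = 4, b_1 = 10, c_1 = 2, p_1 = 7, q_1 = 5, a_2 = 12, b_2 = 7, c_2 = 1, t_2 = 7, a_3 = 4, b_3 = 9, c_3 = 9, t_3 = 4, a_4 = 10, b_4 = 2, c_4 = 2, p_4 = 3, t_4 = 7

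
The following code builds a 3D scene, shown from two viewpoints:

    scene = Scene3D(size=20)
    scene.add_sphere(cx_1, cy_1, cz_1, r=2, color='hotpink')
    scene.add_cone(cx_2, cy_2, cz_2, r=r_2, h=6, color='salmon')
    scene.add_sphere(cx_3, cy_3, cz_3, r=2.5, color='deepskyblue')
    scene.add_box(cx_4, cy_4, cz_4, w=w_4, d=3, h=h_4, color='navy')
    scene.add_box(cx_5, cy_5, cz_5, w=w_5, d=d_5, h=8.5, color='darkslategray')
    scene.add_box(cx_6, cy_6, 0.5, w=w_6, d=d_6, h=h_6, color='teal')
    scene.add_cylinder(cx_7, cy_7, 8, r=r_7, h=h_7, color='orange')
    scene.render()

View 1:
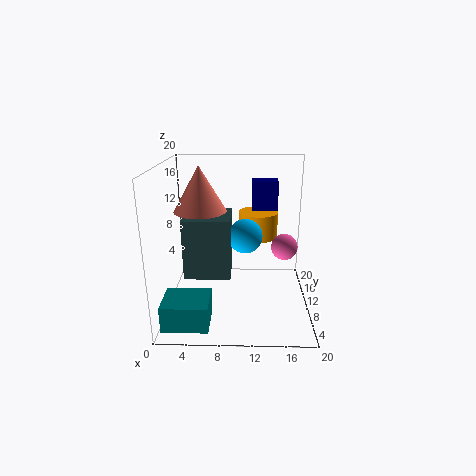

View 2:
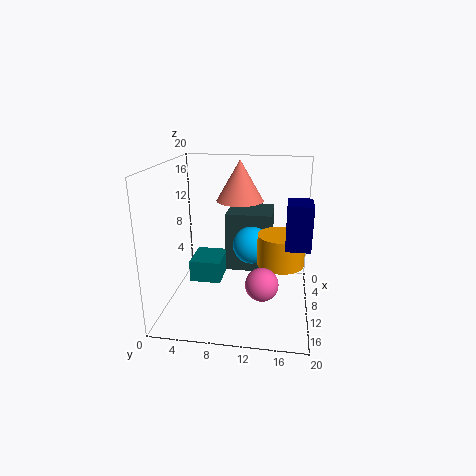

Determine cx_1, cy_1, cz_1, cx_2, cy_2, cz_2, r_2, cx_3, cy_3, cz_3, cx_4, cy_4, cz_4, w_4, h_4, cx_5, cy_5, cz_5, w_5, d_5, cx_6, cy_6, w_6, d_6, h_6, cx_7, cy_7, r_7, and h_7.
cx_1 = 17; cy_1 = 14; cz_1 = 7; cx_2 = 5; cy_2 = 9.5; cz_2 = 14; r_2 = 3.5; cx_3 = 11; cy_3 = 12; cz_3 = 9.5; cx_4 = 12; cy_4 = 16.5; cz_4 = 11; w_4 = 4; h_4 = 5.5; cx_5 = 2.5; cy_5 = 8; cz_5 = 4.5; w_5 = 6.5; d_5 = 6.5; cx_6 = 0.5; cy_6 = 1.5; w_6 = 6; d_6 = 5; h_6 = 3.5; cx_7 = 13; cy_7 = 16; r_7 = 3; h_7 = 4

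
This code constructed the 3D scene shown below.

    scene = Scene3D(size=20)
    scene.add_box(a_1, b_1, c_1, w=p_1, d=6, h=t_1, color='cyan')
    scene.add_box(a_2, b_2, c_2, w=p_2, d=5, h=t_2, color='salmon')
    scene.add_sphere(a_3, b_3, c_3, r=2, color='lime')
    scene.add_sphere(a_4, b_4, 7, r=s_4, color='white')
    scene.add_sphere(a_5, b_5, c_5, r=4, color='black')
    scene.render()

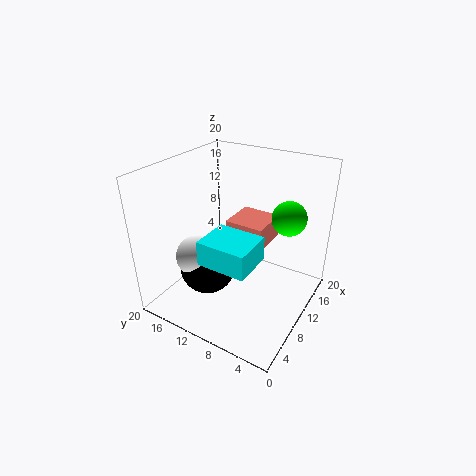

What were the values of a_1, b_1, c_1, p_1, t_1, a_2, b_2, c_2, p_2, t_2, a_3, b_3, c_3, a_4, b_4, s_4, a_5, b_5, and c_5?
a_1 = 1, b_1 = 4, c_1 = 11, p_1 = 5, t_1 = 3, a_2 = 7, b_2 = 5, c_2 = 11, p_2 = 5, t_2 = 3, a_3 = 8, b_3 = 2, c_3 = 16, a_4 = 7, b_4 = 15, s_4 = 3, a_5 = 8, b_5 = 14, c_5 = 5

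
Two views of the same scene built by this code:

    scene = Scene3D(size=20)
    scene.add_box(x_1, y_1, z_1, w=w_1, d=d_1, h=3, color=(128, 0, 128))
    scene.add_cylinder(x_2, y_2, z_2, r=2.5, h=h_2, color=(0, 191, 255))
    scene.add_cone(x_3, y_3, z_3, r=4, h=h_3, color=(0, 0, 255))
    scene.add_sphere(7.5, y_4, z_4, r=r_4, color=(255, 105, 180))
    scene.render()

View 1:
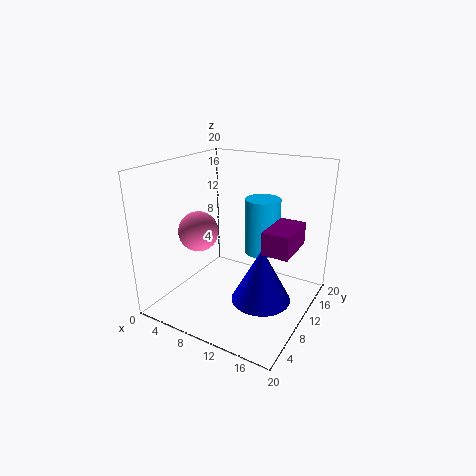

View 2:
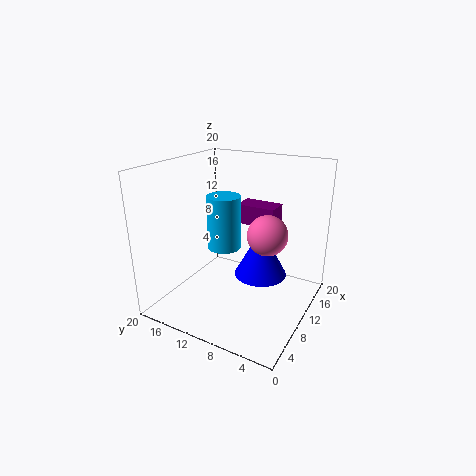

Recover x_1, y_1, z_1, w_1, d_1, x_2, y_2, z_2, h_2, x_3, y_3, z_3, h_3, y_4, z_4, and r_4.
x_1 = 15
y_1 = 7
z_1 = 10
w_1 = 3.5
d_1 = 6
x_2 = 12
y_2 = 13.5
z_2 = 7
h_2 = 8
x_3 = 14.5
y_3 = 8.5
z_3 = 2.5
h_3 = 7.5
y_4 = 4.5
z_4 = 12.5
r_4 = 2.5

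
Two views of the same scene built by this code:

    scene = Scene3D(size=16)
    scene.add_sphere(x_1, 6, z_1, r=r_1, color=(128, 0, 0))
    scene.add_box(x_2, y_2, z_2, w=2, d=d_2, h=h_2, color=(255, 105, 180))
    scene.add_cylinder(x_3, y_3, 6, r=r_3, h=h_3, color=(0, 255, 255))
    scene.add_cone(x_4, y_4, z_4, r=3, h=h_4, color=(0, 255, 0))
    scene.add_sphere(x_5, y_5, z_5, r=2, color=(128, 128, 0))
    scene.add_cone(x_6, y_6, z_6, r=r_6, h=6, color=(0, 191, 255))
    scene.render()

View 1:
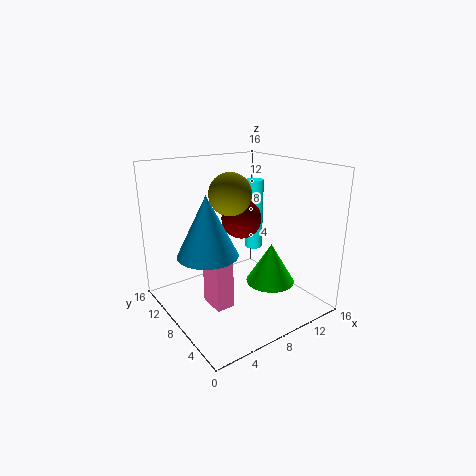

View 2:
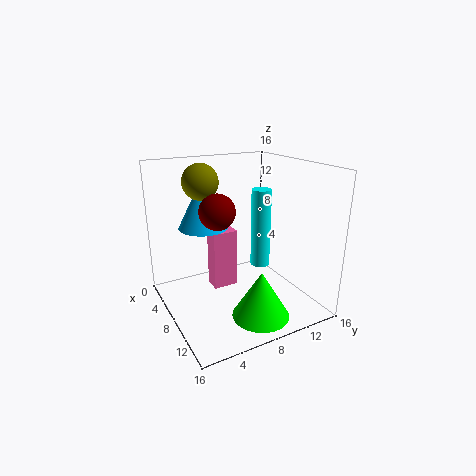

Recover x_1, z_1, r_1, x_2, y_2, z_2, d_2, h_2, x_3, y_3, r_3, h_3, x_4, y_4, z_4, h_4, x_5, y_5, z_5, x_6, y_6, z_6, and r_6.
x_1 = 7, z_1 = 11, r_1 = 2, x_2 = 4, y_2 = 6, z_2 = 1, d_2 = 3, h_2 = 7, x_3 = 11, y_3 = 9, r_3 = 1, h_3 = 8, x_4 = 13, y_4 = 8, z_4 = 1, h_4 = 5, x_5 = 5, y_5 = 5, z_5 = 14, x_6 = 3, y_6 = 6, z_6 = 8, r_6 = 3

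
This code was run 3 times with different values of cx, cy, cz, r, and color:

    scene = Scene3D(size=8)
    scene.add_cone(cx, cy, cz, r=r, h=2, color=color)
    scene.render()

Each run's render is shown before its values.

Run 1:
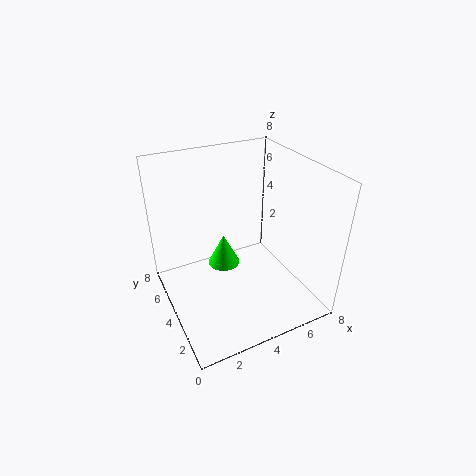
cx = 4
cy = 6
cz = 1
r = 1
color = 'lime'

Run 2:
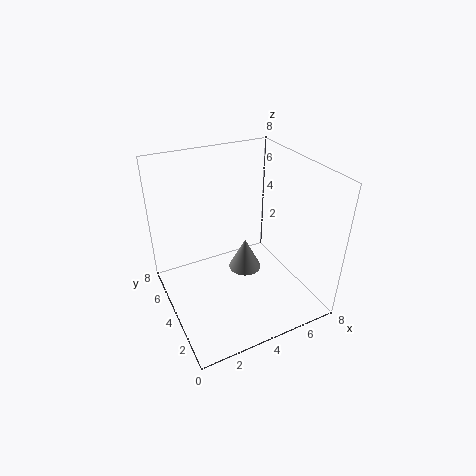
cx = 5
cy = 5
cz = 1
r = 1
color = 'gray'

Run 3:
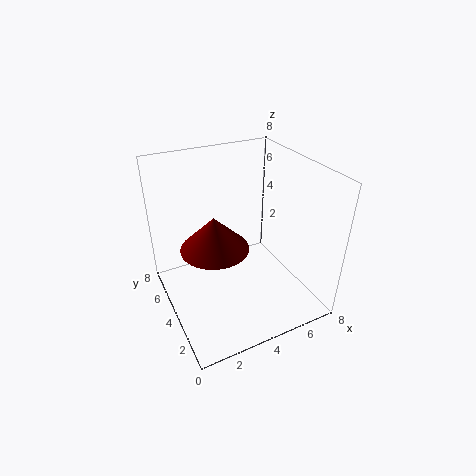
cx = 3
cy = 5
cz = 3
r = 2
color = 'maroon'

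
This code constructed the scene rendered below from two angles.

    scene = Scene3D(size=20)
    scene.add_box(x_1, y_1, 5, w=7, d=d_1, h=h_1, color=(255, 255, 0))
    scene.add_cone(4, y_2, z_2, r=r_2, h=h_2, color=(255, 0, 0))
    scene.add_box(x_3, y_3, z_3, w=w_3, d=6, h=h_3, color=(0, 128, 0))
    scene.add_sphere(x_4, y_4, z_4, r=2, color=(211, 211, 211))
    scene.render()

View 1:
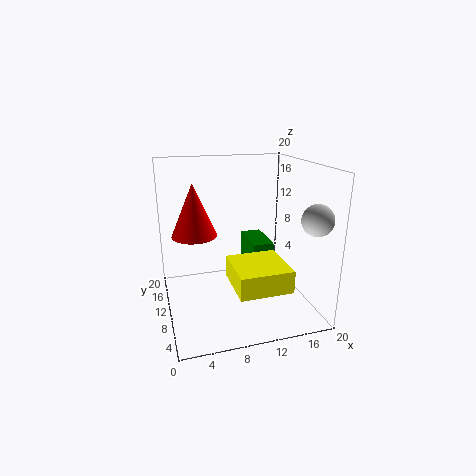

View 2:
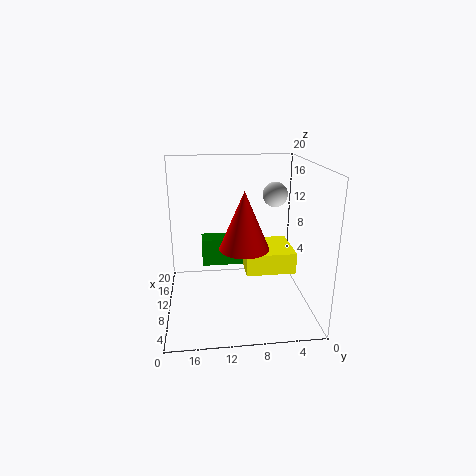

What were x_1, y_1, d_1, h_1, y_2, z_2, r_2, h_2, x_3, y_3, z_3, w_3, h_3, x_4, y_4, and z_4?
x_1 = 8, y_1 = 2, d_1 = 7, h_1 = 3, y_2 = 10, z_2 = 11, r_2 = 3, h_2 = 7, x_3 = 12, y_3 = 9, z_3 = 5, w_3 = 3, h_3 = 4, x_4 = 18, y_4 = 3, z_4 = 14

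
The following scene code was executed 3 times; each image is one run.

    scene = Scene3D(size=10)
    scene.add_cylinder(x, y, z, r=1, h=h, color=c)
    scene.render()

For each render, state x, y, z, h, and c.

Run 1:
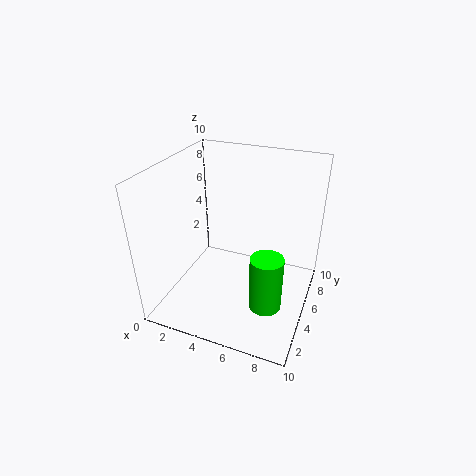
x = 8
y = 2
z = 2.5
h = 3.5
c = 'lime'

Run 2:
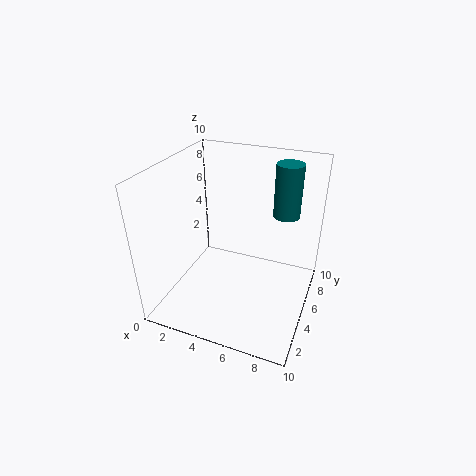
x = 7.5
y = 8.5
z = 5.5
h = 4
c = 'teal'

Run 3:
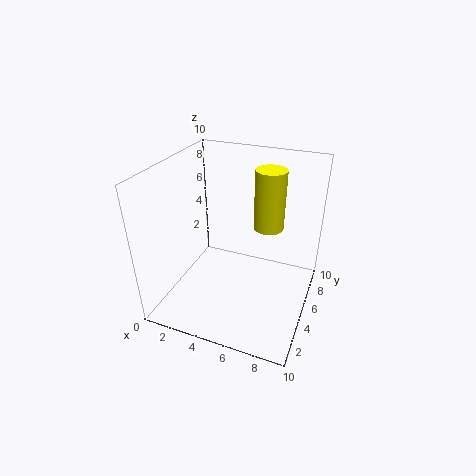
x = 7
y = 5.5
z = 6
h = 4
c = 'yellow'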